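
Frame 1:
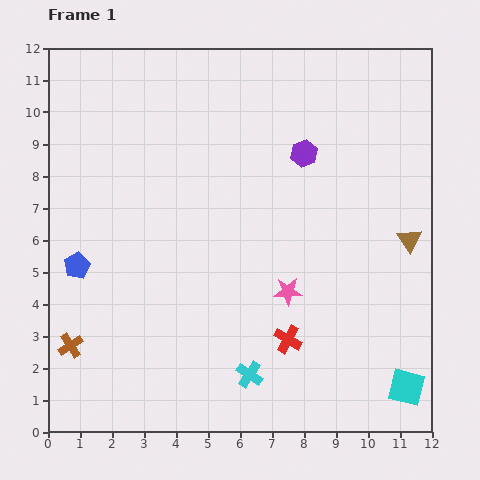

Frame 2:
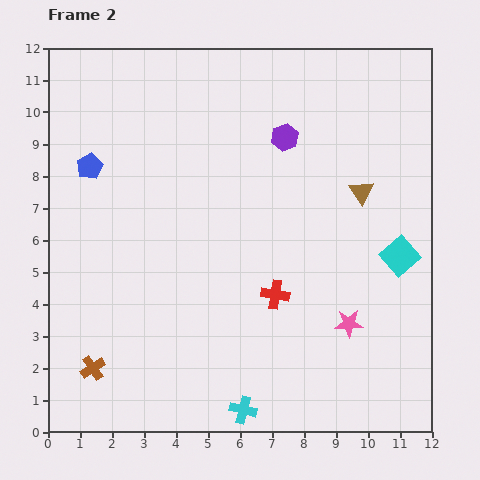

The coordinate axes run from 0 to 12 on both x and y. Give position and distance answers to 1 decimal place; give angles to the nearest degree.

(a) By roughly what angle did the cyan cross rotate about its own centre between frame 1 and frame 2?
20° counter-clockwise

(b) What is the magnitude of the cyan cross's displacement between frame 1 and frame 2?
1.1

The cyan cross moved from (6.3, 1.8) to (6.1, 0.7), a distance of √(0.2² + 1.1²) ≈ 1.1.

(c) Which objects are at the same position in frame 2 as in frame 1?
none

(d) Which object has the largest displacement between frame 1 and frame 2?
the cyan square

(moved 4.1; next 3.1)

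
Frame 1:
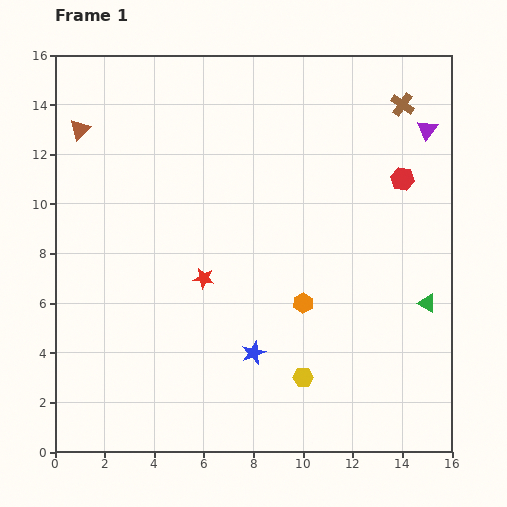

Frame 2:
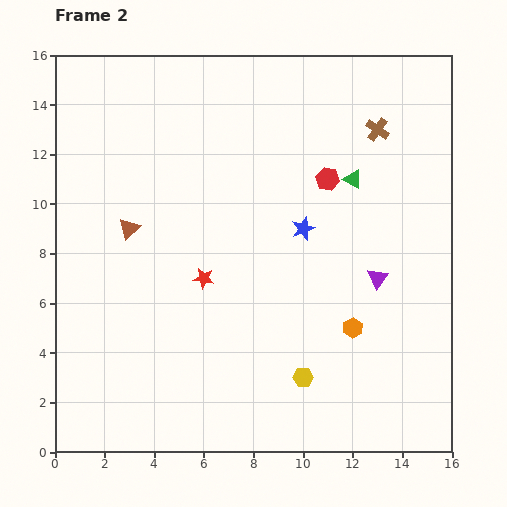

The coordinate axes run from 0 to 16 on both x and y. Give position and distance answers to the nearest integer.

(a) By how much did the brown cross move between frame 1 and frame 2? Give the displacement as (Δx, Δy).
(-1, -1)

The brown cross was at (14, 14) in frame 1 and (13, 13) in frame 2.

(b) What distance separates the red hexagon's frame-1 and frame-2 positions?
3

The red hexagon moved from (14, 11) to (11, 11), a distance of √(3² + 0²) ≈ 3.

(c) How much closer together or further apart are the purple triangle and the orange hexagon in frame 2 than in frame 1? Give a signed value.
-7

Distance in frame 1: 9. Distance in frame 2: 2.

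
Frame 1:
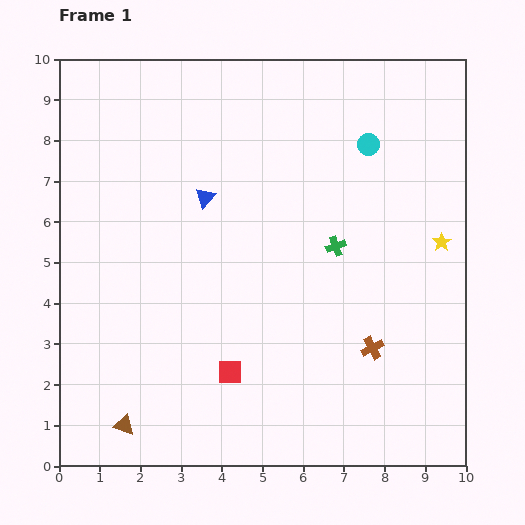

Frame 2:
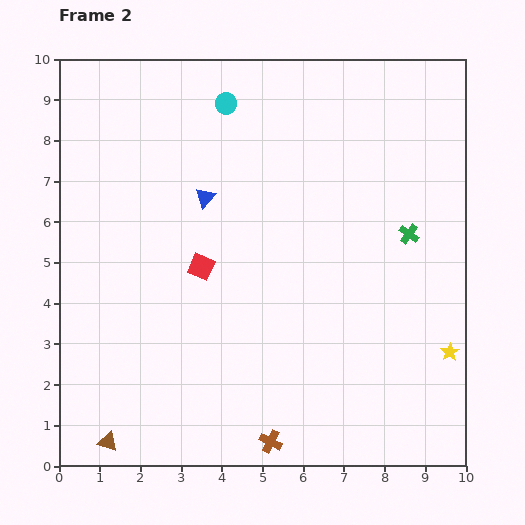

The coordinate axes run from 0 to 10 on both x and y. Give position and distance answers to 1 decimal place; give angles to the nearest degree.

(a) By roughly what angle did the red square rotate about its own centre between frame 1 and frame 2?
23° clockwise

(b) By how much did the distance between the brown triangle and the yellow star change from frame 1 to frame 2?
-0.3

Distance in frame 1: 9.0. Distance in frame 2: 8.7.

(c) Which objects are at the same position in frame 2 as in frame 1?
the blue triangle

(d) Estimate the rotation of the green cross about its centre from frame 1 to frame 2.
32° counter-clockwise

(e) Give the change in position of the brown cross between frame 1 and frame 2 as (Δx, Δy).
(-2.5, -2.3)

The brown cross was at (7.7, 2.9) in frame 1 and (5.2, 0.6) in frame 2.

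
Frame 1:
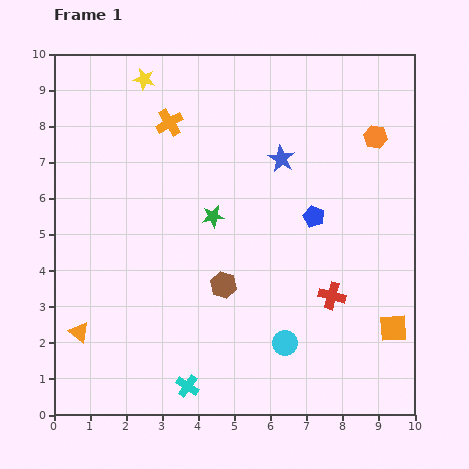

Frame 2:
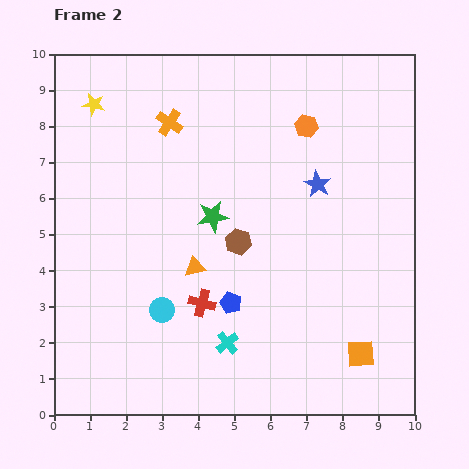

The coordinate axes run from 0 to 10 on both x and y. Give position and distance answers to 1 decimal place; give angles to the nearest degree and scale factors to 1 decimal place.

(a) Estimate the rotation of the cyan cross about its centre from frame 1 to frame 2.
16° clockwise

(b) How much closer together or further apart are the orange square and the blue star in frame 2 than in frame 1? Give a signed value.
-0.7

Distance in frame 1: 5.6. Distance in frame 2: 4.9.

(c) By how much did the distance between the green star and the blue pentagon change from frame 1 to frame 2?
-0.3

Distance in frame 1: 2.8. Distance in frame 2: 2.5.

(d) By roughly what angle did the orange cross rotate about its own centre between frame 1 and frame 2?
26° counter-clockwise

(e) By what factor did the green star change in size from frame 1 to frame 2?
1.4×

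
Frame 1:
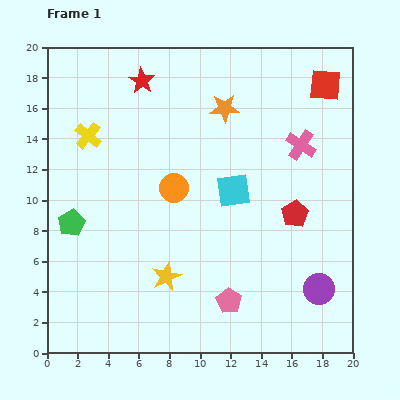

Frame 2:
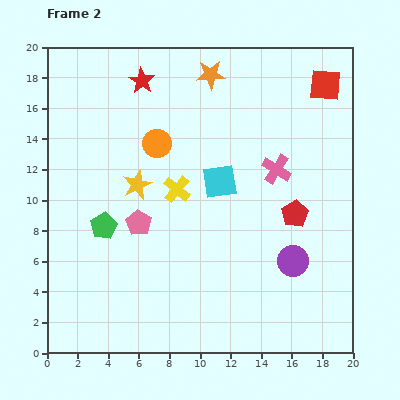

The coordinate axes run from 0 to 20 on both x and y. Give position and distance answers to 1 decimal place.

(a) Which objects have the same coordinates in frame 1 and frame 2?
the red square, the red star, the red pentagon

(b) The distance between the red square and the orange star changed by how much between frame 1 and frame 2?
+0.7

Distance in frame 1: 6.8. Distance in frame 2: 7.5.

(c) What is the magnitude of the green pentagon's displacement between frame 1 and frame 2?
2.1

The green pentagon moved from (1.6, 8.5) to (3.7, 8.3), a distance of √(2.1² + 0.2²) ≈ 2.1.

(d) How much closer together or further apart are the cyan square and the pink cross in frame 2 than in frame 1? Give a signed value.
-1.5

Distance in frame 1: 5.3. Distance in frame 2: 3.8.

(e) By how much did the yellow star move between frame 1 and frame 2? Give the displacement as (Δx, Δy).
(-1.9, 6.0)

The yellow star was at (7.8, 5.0) in frame 1 and (5.9, 11.0) in frame 2.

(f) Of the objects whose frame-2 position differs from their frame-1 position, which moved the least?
the cyan square

(moved 1.1)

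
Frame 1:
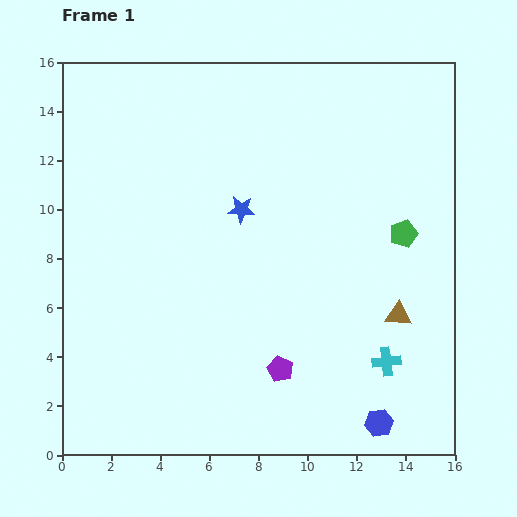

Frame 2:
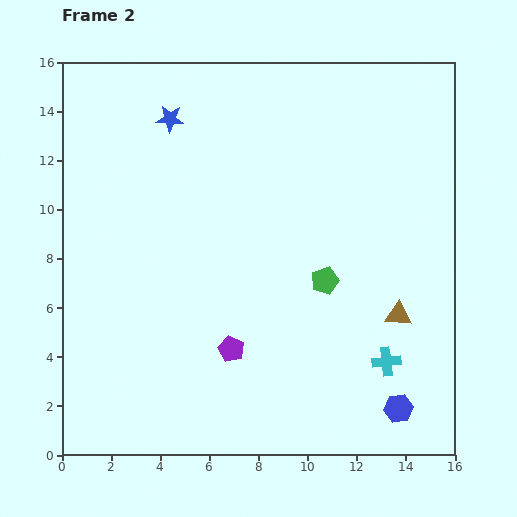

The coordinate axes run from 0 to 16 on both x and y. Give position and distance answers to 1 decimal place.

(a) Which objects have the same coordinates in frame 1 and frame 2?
the cyan cross, the brown triangle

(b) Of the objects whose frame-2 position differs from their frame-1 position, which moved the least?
the blue hexagon

(moved 1.0)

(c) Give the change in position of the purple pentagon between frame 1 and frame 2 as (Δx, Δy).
(-2.0, 0.8)

The purple pentagon was at (8.9, 3.5) in frame 1 and (6.9, 4.3) in frame 2.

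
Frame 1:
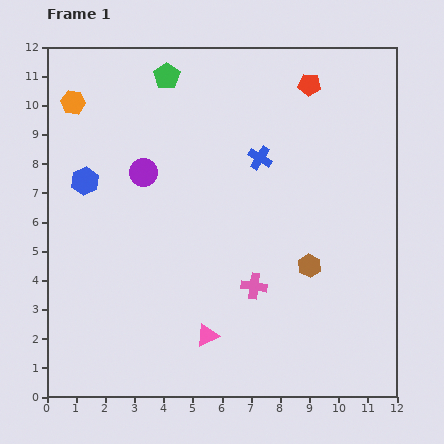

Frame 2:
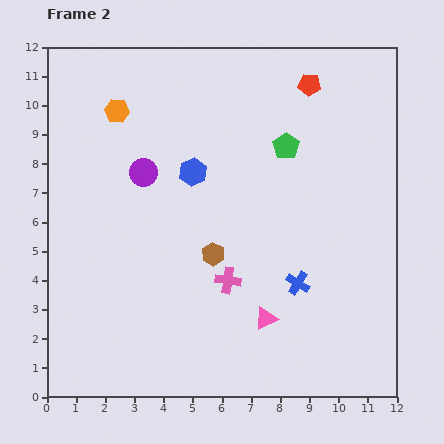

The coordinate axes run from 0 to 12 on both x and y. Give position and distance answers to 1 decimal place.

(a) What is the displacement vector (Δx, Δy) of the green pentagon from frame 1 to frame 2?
(4.1, -2.4)

The green pentagon was at (4.1, 11.0) in frame 1 and (8.2, 8.6) in frame 2.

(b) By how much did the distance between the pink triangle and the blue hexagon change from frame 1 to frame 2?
-1.2

Distance in frame 1: 6.8. Distance in frame 2: 5.6.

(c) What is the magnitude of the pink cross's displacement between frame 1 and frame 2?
0.9

The pink cross moved from (7.1, 3.8) to (6.2, 4.0), a distance of √(0.9² + 0.2²) ≈ 0.9.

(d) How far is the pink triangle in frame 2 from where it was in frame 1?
2.1

The pink triangle moved from (5.5, 2.1) to (7.5, 2.7), a distance of √(2.0² + 0.6²) ≈ 2.1.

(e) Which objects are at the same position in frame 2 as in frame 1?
the red pentagon, the purple circle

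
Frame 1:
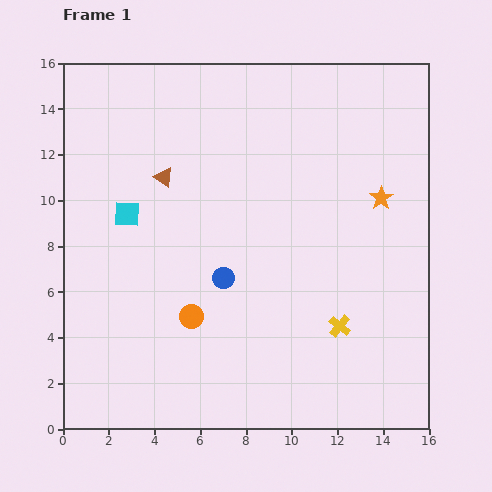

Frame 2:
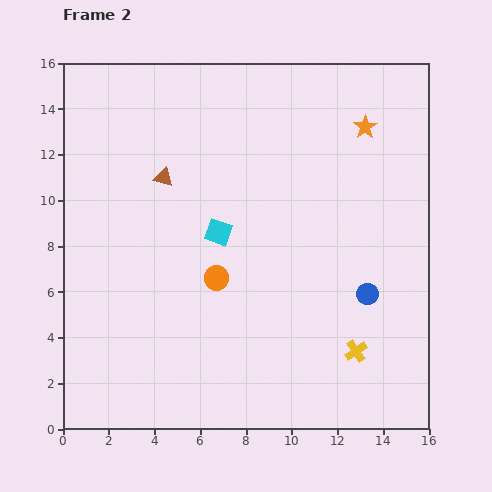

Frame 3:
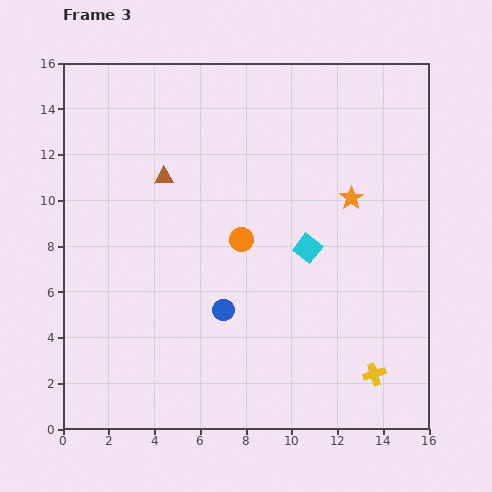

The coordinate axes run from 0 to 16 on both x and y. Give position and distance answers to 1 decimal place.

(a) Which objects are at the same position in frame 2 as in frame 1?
the brown triangle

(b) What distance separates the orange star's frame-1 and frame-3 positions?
1.3

The orange star moved from (13.9, 10.1) to (12.6, 10.1), a distance of √(1.3² + 0.0²) ≈ 1.3.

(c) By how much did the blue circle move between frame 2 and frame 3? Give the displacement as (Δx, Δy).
(-6.3, -0.7)

The blue circle was at (13.3, 5.9) in frame 2 and (7.0, 5.2) in frame 3.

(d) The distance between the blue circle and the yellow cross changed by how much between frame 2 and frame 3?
+4.7

Distance in frame 2: 2.5. Distance in frame 3: 7.2.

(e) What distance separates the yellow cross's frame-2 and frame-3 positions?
1.3

The yellow cross moved from (12.8, 3.4) to (13.6, 2.4), a distance of √(0.8² + 1.0²) ≈ 1.3.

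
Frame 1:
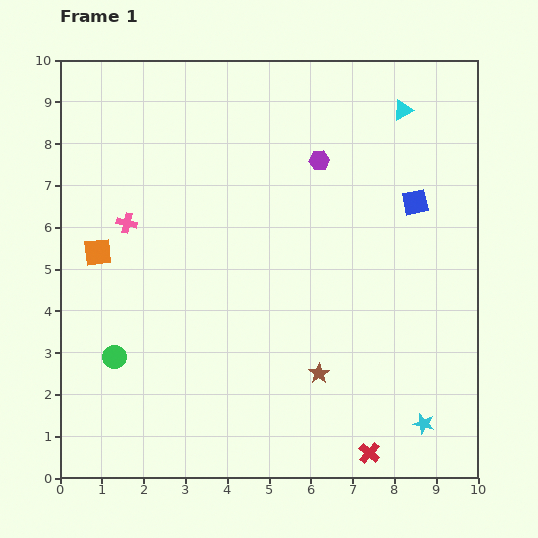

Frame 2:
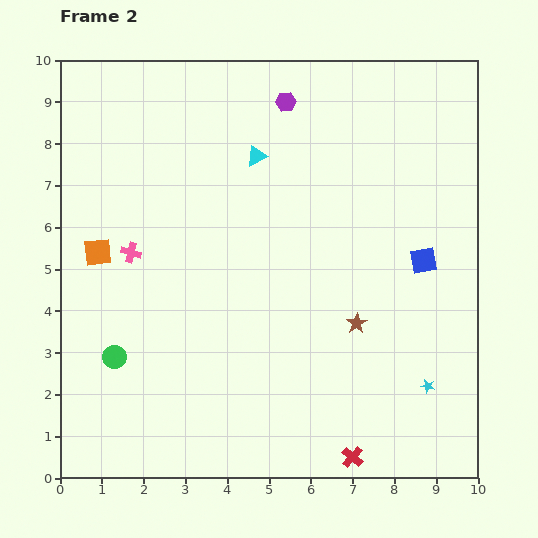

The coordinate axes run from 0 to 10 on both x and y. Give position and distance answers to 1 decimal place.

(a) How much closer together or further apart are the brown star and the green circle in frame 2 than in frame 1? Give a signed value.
+1.0

Distance in frame 1: 4.9. Distance in frame 2: 5.9.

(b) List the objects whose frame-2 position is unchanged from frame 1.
the orange square, the green circle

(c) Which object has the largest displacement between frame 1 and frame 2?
the cyan triangle

(moved 3.7; next 1.6)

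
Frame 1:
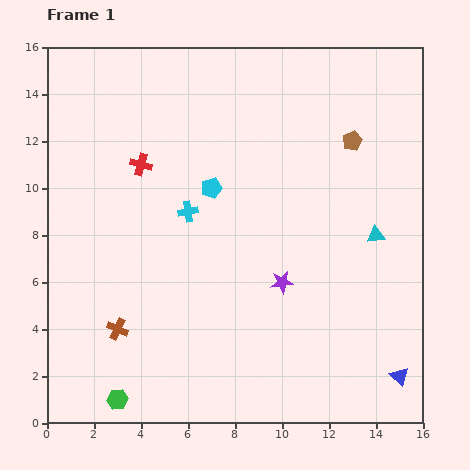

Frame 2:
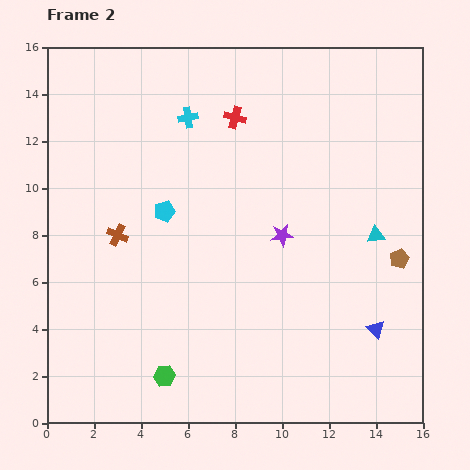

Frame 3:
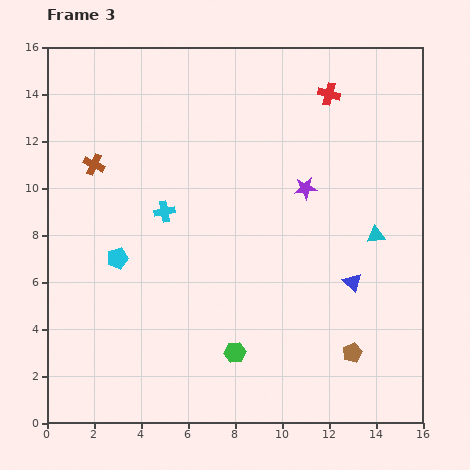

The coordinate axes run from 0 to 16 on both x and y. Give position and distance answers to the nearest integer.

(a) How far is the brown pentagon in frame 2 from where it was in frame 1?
5

The brown pentagon moved from (13, 12) to (15, 7), a distance of √(2² + 5²) ≈ 5.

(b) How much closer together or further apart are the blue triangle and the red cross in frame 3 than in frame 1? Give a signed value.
-6

Distance in frame 1: 14. Distance in frame 3: 8.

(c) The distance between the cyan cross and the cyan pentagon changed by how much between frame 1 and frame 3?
+2

Distance in frame 1: 1. Distance in frame 3: 3.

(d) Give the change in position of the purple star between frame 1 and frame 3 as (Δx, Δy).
(1, 4)

The purple star was at (10, 6) in frame 1 and (11, 10) in frame 3.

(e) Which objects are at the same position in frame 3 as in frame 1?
the cyan triangle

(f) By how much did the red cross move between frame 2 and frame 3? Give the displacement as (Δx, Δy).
(4, 1)

The red cross was at (8, 13) in frame 2 and (12, 14) in frame 3.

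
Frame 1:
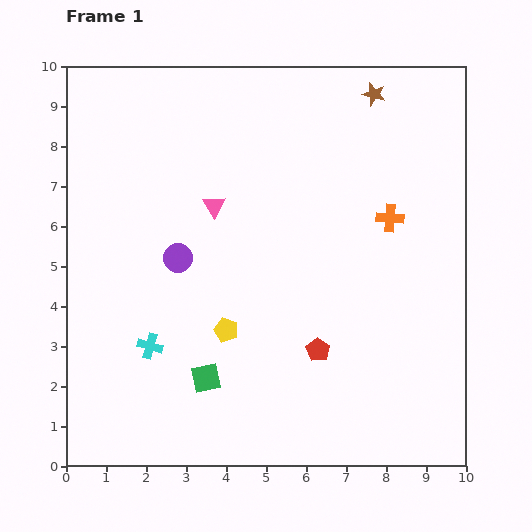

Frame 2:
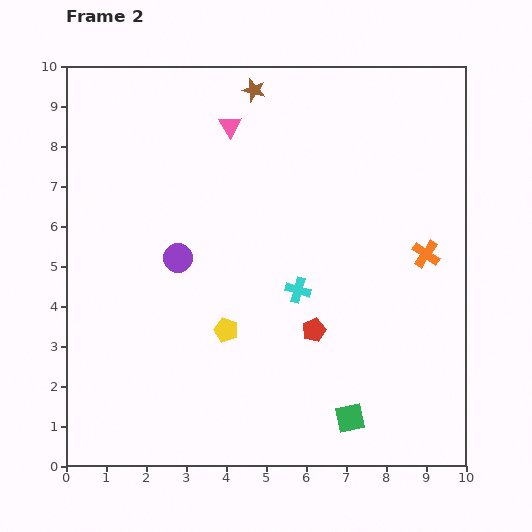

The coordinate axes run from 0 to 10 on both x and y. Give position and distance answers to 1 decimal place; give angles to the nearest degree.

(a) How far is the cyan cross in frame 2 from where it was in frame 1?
4.0

The cyan cross moved from (2.1, 3.0) to (5.8, 4.4), a distance of √(3.7² + 1.4²) ≈ 4.0.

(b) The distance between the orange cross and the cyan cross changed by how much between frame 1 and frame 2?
-3.5

Distance in frame 1: 6.8. Distance in frame 2: 3.3.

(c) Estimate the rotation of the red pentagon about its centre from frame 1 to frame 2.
17° clockwise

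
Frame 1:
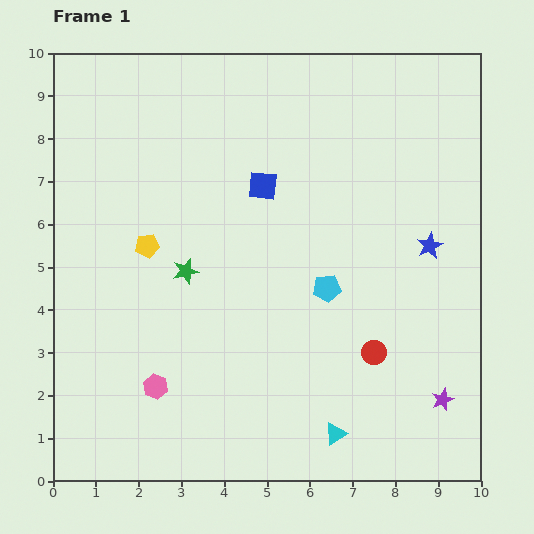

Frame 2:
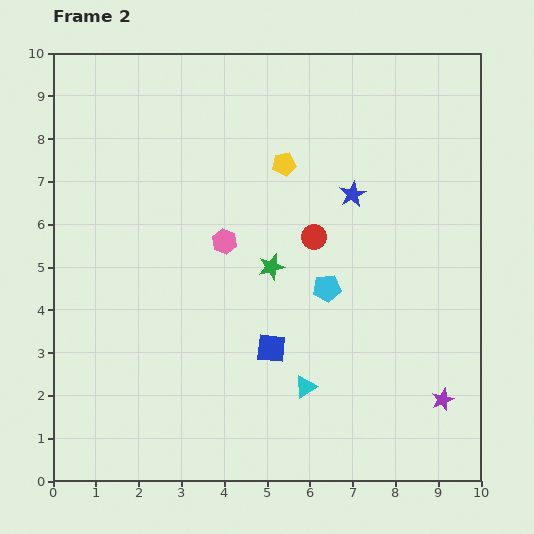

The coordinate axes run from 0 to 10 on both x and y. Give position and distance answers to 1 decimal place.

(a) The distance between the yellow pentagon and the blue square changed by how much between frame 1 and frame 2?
+1.3

Distance in frame 1: 3.0. Distance in frame 2: 4.3.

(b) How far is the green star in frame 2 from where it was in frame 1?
2.0

The green star moved from (3.1, 4.9) to (5.1, 5.0), a distance of √(2.0² + 0.1²) ≈ 2.0.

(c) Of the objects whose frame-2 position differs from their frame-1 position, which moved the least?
the cyan triangle

(moved 1.3)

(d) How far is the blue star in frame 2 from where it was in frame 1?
2.2

The blue star moved from (8.8, 5.5) to (7.0, 6.7), a distance of √(1.8² + 1.2²) ≈ 2.2.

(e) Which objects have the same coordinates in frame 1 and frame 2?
the purple star, the cyan pentagon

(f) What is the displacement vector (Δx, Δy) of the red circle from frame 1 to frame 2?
(-1.4, 2.7)

The red circle was at (7.5, 3.0) in frame 1 and (6.1, 5.7) in frame 2.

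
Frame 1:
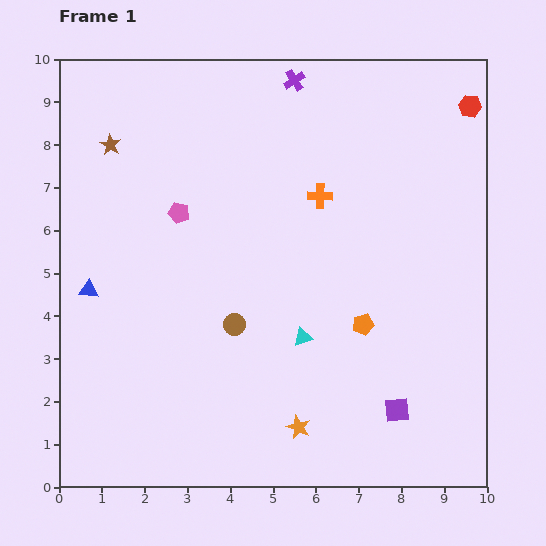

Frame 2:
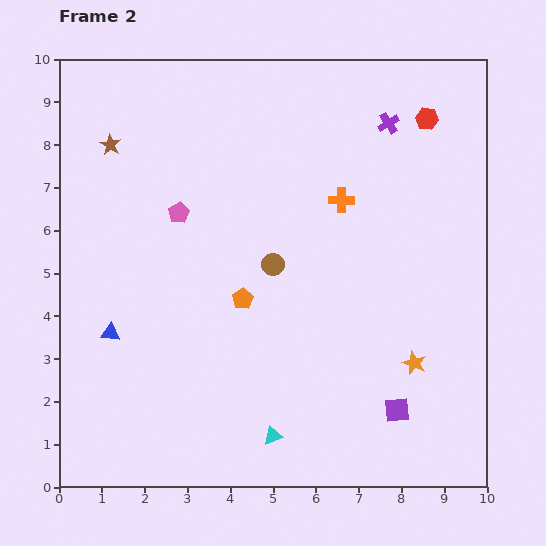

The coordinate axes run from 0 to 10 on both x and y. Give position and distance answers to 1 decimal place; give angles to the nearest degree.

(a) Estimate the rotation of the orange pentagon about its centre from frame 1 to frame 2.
17° counter-clockwise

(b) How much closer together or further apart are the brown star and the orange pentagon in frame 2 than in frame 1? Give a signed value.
-2.4

Distance in frame 1: 7.2. Distance in frame 2: 4.8.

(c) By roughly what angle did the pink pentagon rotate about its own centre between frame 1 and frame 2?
28° clockwise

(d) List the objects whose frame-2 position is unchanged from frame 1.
the pink pentagon, the brown star, the purple square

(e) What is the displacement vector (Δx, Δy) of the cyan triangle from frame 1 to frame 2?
(-0.7, -2.3)

The cyan triangle was at (5.7, 3.5) in frame 1 and (5.0, 1.2) in frame 2.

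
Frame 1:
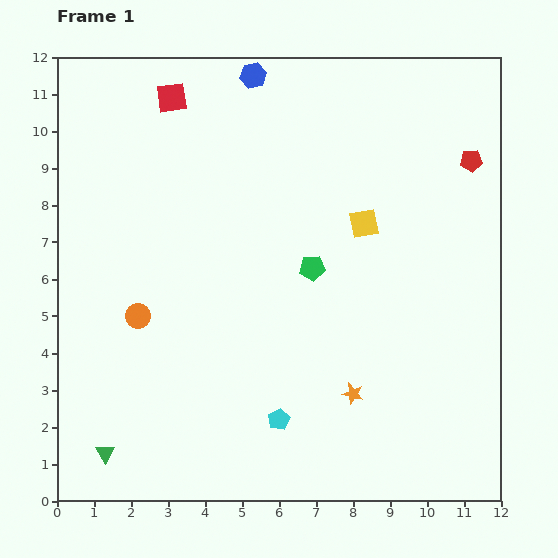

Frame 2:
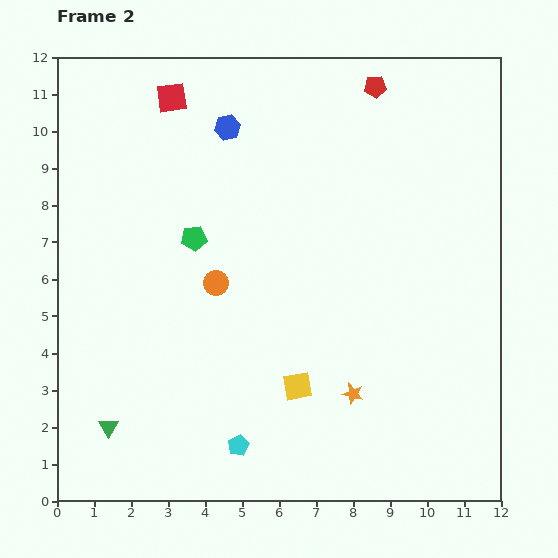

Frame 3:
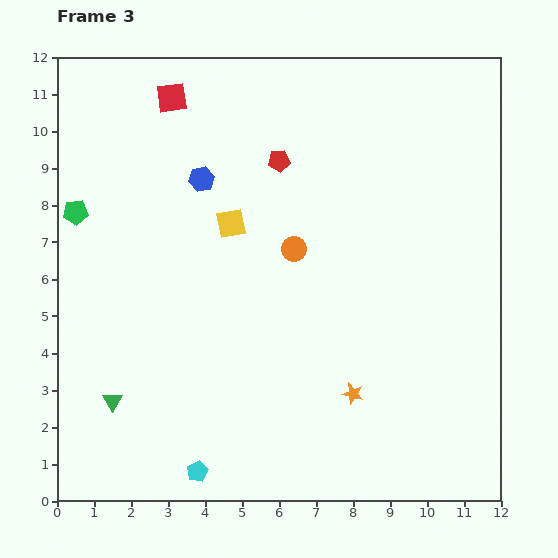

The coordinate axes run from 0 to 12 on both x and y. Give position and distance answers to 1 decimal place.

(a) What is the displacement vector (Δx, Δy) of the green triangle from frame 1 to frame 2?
(0.1, 0.7)

The green triangle was at (1.3, 1.3) in frame 1 and (1.4, 2.0) in frame 2.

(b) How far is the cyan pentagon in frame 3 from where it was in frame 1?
2.6

The cyan pentagon moved from (6.0, 2.2) to (3.8, 0.8), a distance of √(2.2² + 1.4²) ≈ 2.6.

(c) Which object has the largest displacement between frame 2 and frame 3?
the yellow square

(moved 4.8; next 3.3)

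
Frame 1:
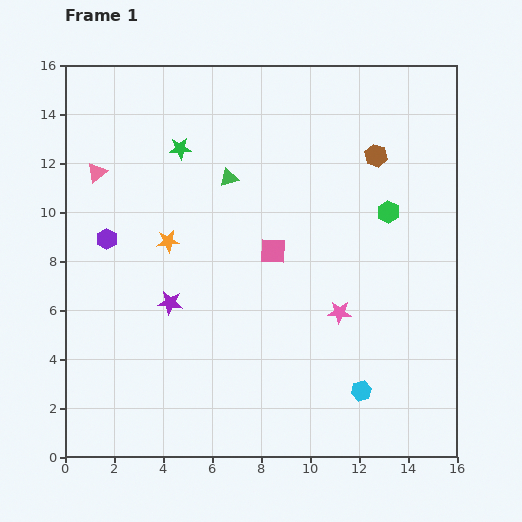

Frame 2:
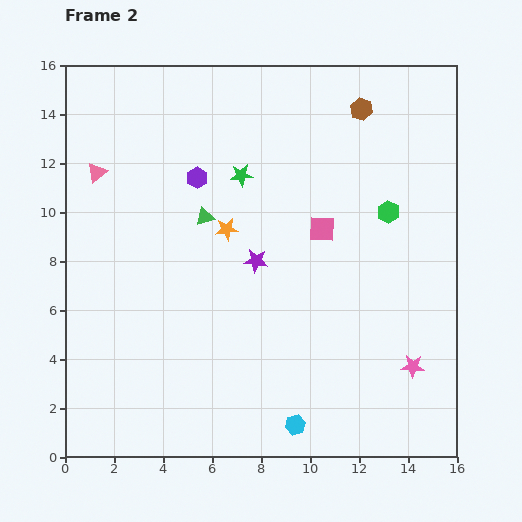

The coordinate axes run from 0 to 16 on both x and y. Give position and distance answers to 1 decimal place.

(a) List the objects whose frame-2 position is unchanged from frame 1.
the pink triangle, the green hexagon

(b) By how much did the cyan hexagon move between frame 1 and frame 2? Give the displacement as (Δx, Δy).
(-2.7, -1.4)

The cyan hexagon was at (12.1, 2.7) in frame 1 and (9.4, 1.3) in frame 2.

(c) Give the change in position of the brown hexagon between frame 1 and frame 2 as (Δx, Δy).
(-0.6, 1.9)

The brown hexagon was at (12.7, 12.3) in frame 1 and (12.1, 14.2) in frame 2.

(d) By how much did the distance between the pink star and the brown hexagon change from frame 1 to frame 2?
+4.1

Distance in frame 1: 6.6. Distance in frame 2: 10.7.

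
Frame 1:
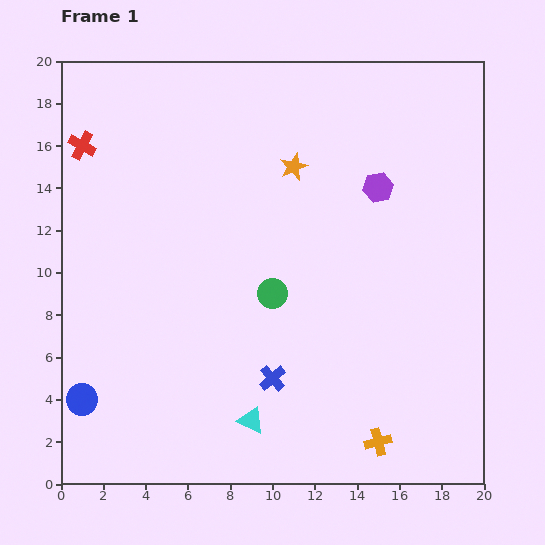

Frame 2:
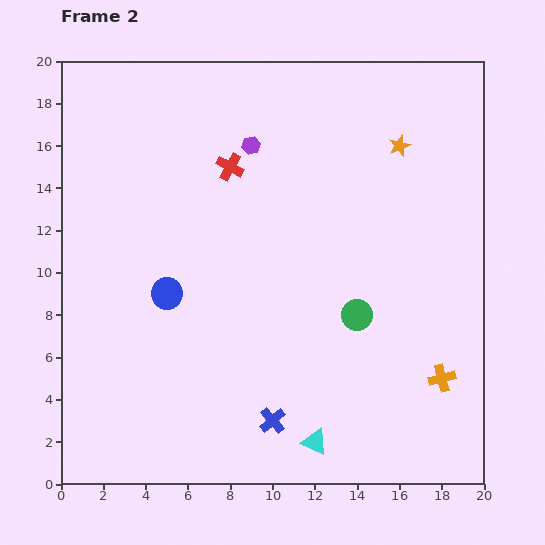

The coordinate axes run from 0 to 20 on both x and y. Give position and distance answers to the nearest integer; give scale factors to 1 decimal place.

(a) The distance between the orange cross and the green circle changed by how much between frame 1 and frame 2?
-4

Distance in frame 1: 9. Distance in frame 2: 5.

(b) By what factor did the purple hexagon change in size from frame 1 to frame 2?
0.6×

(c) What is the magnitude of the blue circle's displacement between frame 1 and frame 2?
6

The blue circle moved from (1, 4) to (5, 9), a distance of √(4² + 5²) ≈ 6.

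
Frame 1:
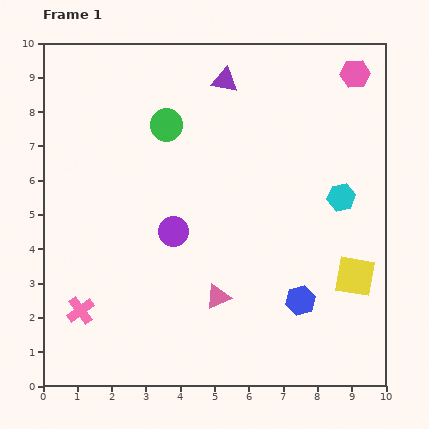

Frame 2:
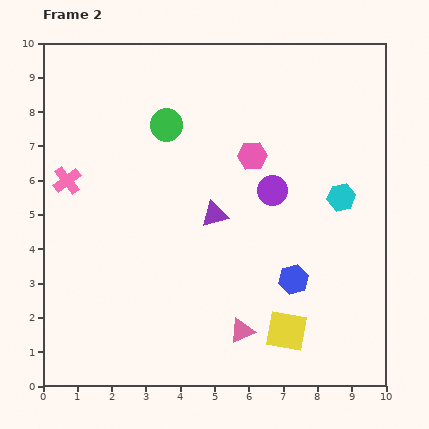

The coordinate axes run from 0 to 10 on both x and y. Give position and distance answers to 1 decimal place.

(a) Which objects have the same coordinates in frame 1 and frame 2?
the green circle, the cyan hexagon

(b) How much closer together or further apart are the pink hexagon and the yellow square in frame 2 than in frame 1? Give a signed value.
-0.7

Distance in frame 1: 5.9. Distance in frame 2: 5.2.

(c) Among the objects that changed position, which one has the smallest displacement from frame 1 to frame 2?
the blue hexagon

(moved 0.6)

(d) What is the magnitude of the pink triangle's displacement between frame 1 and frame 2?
1.2

The pink triangle moved from (5.1, 2.6) to (5.8, 1.6), a distance of √(0.7² + 1.0²) ≈ 1.2.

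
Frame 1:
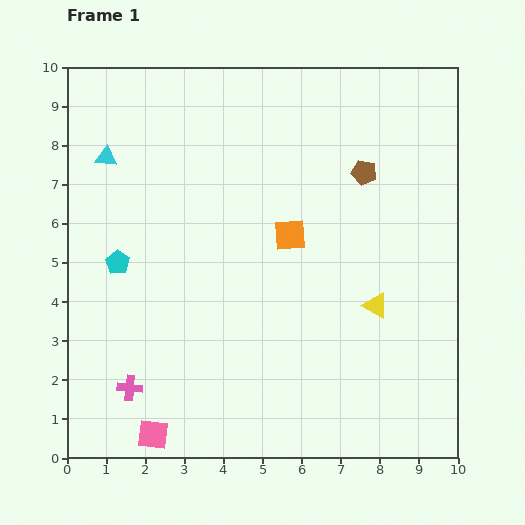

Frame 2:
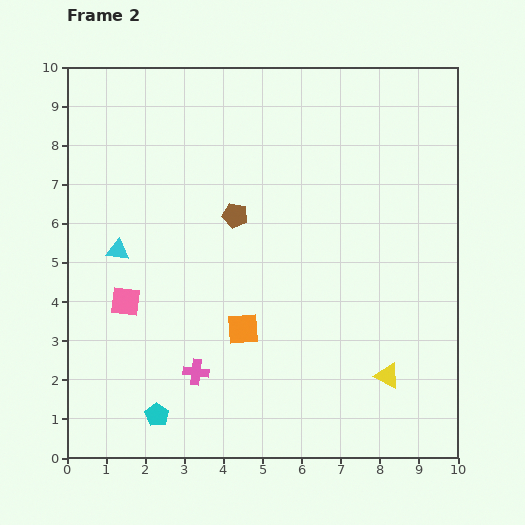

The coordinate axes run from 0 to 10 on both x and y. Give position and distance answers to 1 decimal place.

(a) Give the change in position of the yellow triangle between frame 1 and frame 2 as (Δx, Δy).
(0.3, -1.8)

The yellow triangle was at (7.9, 3.9) in frame 1 and (8.2, 2.1) in frame 2.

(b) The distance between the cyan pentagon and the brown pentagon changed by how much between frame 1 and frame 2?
-1.2

Distance in frame 1: 6.7. Distance in frame 2: 5.5.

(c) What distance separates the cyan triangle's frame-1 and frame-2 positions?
2.4

The cyan triangle moved from (1.0, 7.7) to (1.3, 5.3), a distance of √(0.3² + 2.4²) ≈ 2.4.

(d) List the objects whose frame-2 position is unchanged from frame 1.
none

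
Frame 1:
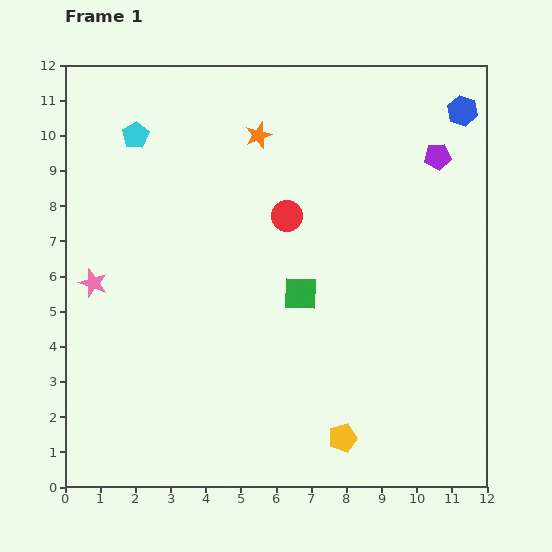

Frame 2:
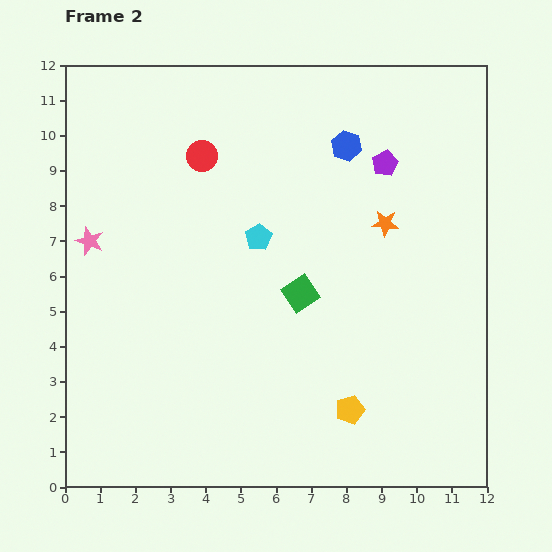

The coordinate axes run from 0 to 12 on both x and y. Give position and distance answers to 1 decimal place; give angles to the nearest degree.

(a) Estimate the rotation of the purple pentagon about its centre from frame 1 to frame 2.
22° counter-clockwise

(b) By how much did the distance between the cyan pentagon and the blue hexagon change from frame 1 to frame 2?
-5.7

Distance in frame 1: 9.3. Distance in frame 2: 3.6.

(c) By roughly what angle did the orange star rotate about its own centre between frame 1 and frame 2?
24° clockwise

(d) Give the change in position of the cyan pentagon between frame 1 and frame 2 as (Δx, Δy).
(3.5, -2.9)

The cyan pentagon was at (2.0, 10.0) in frame 1 and (5.5, 7.1) in frame 2.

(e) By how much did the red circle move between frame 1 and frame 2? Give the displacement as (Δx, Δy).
(-2.4, 1.7)

The red circle was at (6.3, 7.7) in frame 1 and (3.9, 9.4) in frame 2.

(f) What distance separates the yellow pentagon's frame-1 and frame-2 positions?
0.8

The yellow pentagon moved from (7.9, 1.4) to (8.1, 2.2), a distance of √(0.2² + 0.8²) ≈ 0.8.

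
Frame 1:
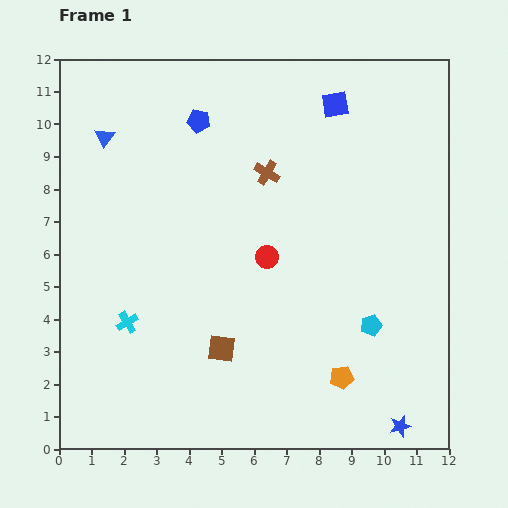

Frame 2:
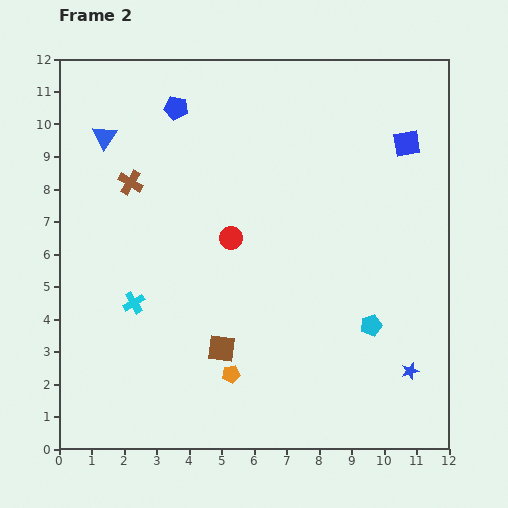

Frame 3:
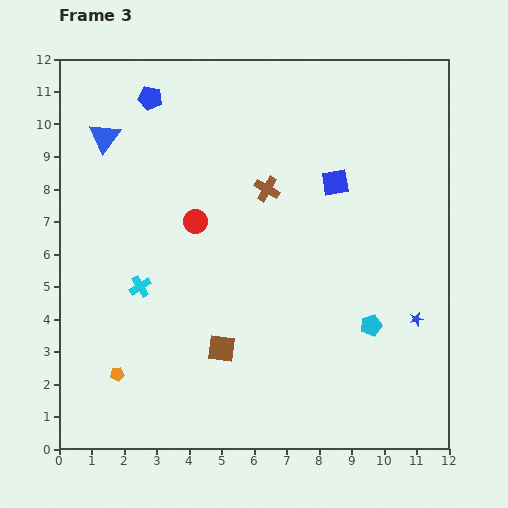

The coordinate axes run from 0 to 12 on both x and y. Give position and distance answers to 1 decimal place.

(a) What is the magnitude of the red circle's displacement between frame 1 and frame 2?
1.3

The red circle moved from (6.4, 5.9) to (5.3, 6.5), a distance of √(1.1² + 0.6²) ≈ 1.3.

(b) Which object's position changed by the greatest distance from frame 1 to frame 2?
the brown cross

(moved 4.2; next 3.4)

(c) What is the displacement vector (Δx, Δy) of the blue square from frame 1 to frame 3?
(0.0, -2.4)

The blue square was at (8.5, 10.6) in frame 1 and (8.5, 8.2) in frame 3.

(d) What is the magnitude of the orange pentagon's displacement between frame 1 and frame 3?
6.9

The orange pentagon moved from (8.7, 2.2) to (1.8, 2.3), a distance of √(6.9² + 0.1²) ≈ 6.9.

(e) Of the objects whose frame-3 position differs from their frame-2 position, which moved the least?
the cyan cross

(moved 0.5)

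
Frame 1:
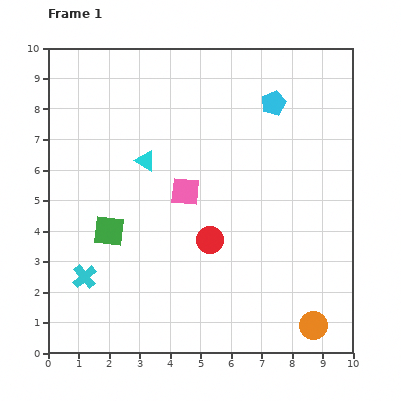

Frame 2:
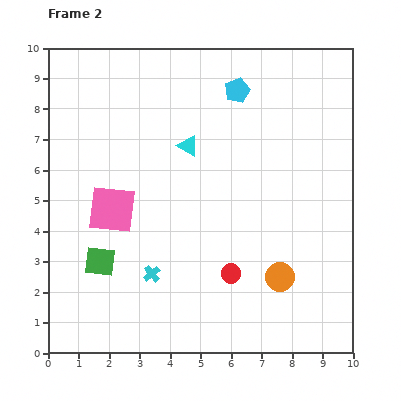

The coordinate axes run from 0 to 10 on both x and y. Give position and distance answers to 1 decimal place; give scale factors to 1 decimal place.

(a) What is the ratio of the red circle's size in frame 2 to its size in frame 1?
0.7×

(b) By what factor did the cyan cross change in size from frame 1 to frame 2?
0.7×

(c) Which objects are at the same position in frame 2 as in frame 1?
none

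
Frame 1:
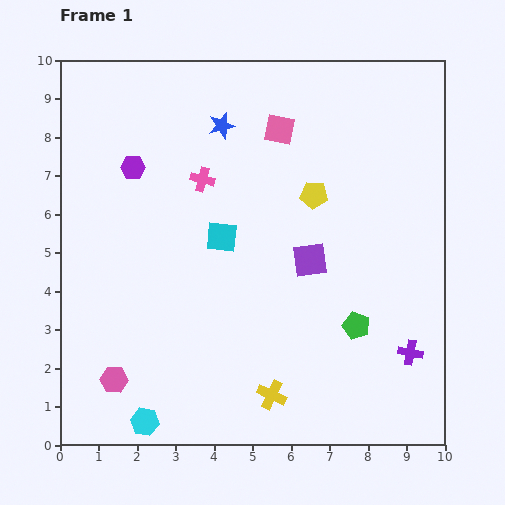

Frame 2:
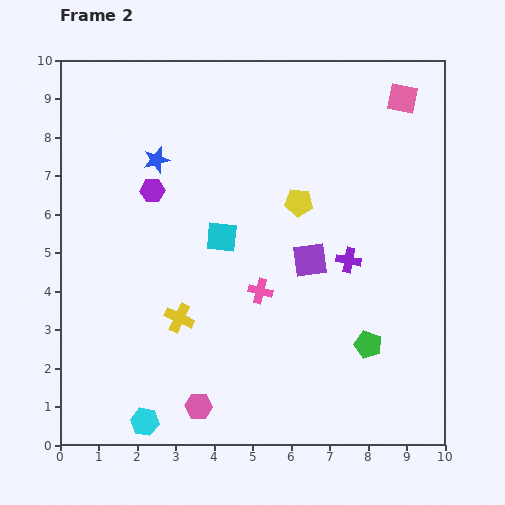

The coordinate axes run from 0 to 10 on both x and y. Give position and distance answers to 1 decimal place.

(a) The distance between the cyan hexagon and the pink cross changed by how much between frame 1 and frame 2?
-2.0

Distance in frame 1: 6.5. Distance in frame 2: 4.5.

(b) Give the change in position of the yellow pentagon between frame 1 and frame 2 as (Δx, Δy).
(-0.4, -0.2)

The yellow pentagon was at (6.6, 6.5) in frame 1 and (6.2, 6.3) in frame 2.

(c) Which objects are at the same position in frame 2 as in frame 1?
the cyan square, the cyan hexagon, the purple square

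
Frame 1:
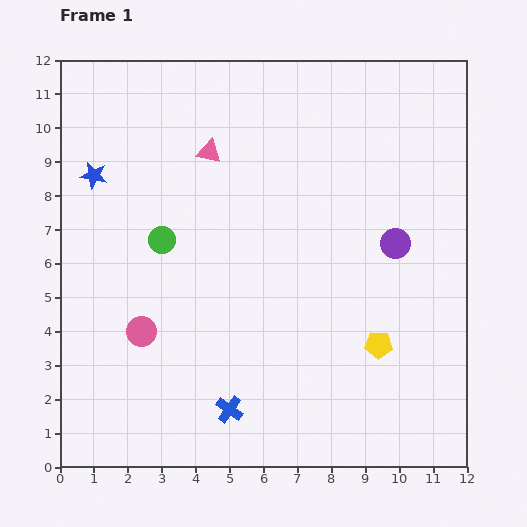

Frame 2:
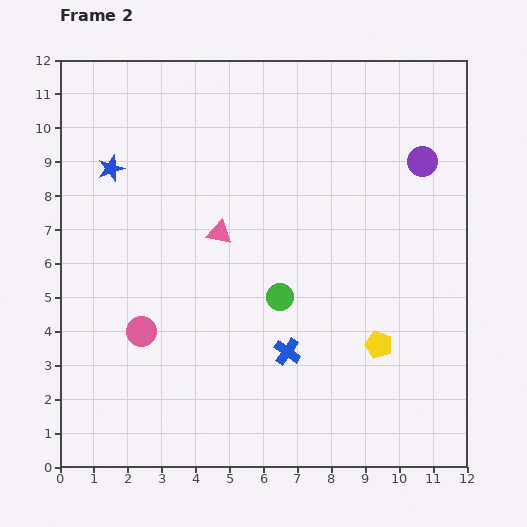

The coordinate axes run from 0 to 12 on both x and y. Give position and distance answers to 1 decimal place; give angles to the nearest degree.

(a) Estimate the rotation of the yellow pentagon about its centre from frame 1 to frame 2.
18° clockwise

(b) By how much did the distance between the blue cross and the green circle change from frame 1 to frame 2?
-3.8

Distance in frame 1: 5.4. Distance in frame 2: 1.6.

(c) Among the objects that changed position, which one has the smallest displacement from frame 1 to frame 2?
the blue star

(moved 0.5)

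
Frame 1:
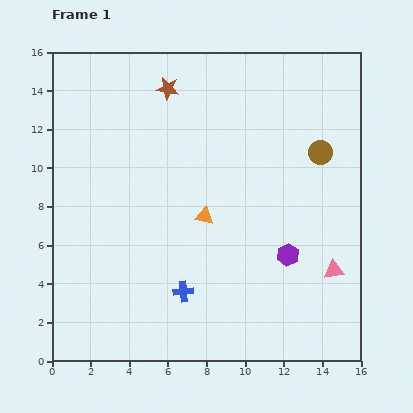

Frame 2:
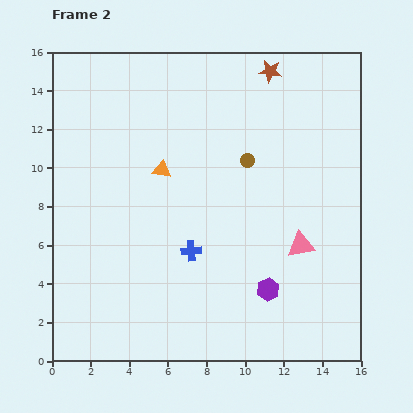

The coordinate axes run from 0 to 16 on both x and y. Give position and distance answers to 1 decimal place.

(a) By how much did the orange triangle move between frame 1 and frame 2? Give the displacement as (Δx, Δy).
(-2.2, 2.4)

The orange triangle was at (7.9, 7.5) in frame 1 and (5.7, 9.9) in frame 2.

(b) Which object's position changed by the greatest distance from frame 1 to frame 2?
the brown star

(moved 5.4; next 3.8)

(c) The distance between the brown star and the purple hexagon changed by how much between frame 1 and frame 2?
+0.7

Distance in frame 1: 10.6. Distance in frame 2: 11.3.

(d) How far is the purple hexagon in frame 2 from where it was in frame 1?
2.1

The purple hexagon moved from (12.2, 5.5) to (11.2, 3.7), a distance of √(1.0² + 1.8²) ≈ 2.1.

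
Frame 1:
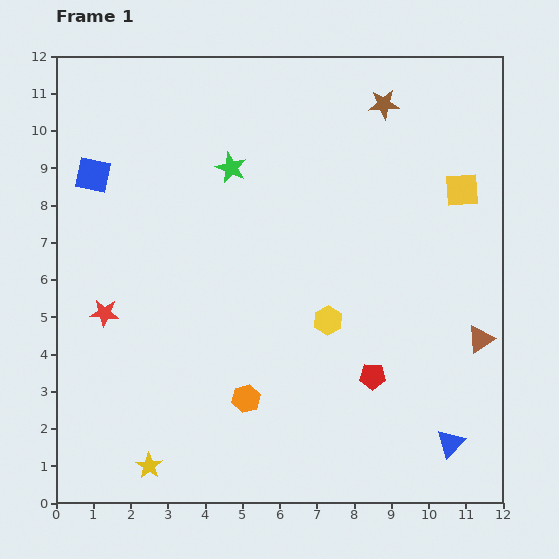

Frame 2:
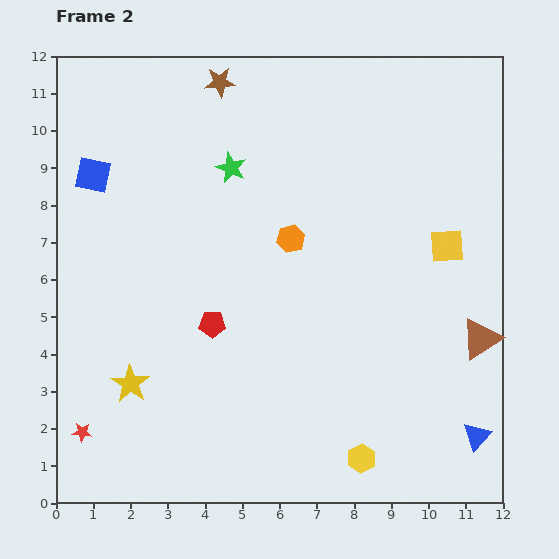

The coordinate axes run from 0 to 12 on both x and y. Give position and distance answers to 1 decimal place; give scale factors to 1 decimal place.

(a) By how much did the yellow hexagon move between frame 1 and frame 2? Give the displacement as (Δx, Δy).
(0.9, -3.7)

The yellow hexagon was at (7.3, 4.9) in frame 1 and (8.2, 1.2) in frame 2.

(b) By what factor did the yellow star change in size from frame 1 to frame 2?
1.5×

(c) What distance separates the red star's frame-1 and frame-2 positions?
3.3

The red star moved from (1.3, 5.1) to (0.7, 1.9), a distance of √(0.6² + 3.2²) ≈ 3.3.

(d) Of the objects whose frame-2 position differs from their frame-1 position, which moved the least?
the blue triangle

(moved 0.7)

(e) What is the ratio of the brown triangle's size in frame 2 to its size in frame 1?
1.5×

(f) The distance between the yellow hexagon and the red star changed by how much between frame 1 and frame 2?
+1.5

Distance in frame 1: 6.0. Distance in frame 2: 7.5.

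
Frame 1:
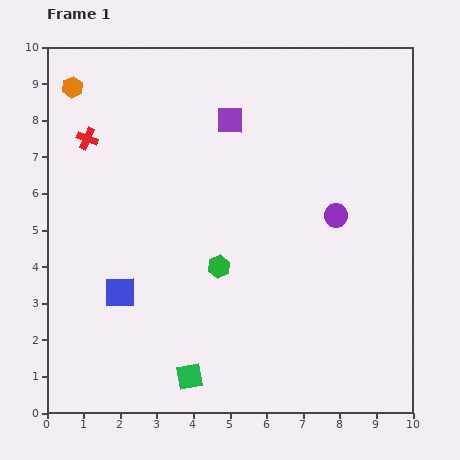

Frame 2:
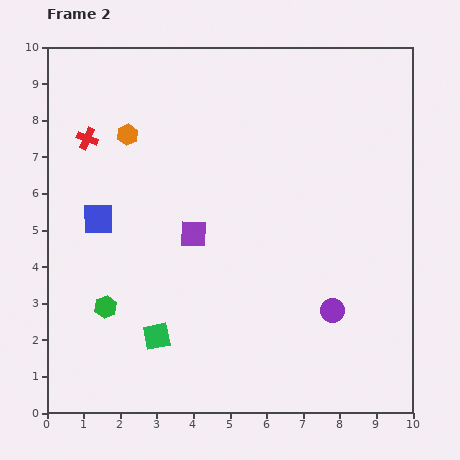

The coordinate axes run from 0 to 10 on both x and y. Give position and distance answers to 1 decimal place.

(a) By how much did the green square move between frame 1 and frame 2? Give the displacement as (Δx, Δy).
(-0.9, 1.1)

The green square was at (3.9, 1.0) in frame 1 and (3.0, 2.1) in frame 2.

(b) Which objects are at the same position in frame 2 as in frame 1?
the red cross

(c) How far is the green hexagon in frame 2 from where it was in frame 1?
3.3

The green hexagon moved from (4.7, 4.0) to (1.6, 2.9), a distance of √(3.1² + 1.1²) ≈ 3.3.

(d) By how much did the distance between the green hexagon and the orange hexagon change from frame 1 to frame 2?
-1.6

Distance in frame 1: 6.3. Distance in frame 2: 4.7.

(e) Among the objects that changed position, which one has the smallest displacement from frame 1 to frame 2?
the green square

(moved 1.4)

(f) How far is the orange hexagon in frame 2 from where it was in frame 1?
2.0

The orange hexagon moved from (0.7, 8.9) to (2.2, 7.6), a distance of √(1.5² + 1.3²) ≈ 2.0.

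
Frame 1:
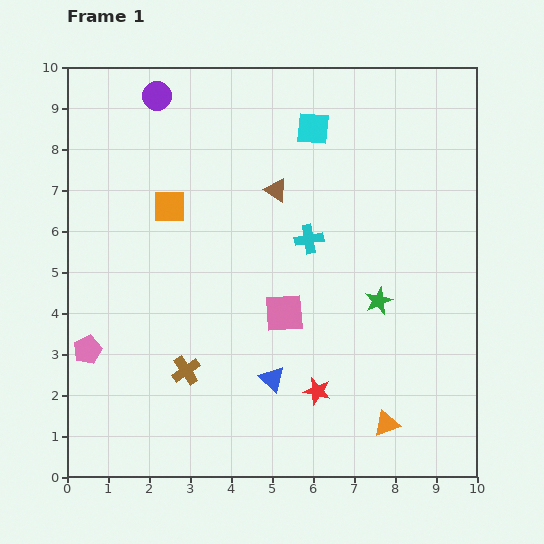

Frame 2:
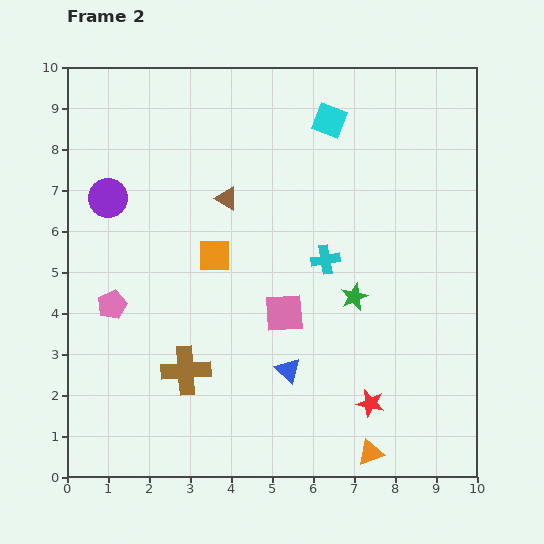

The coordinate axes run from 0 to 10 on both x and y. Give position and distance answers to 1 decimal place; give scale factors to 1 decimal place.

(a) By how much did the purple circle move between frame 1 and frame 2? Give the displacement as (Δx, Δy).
(-1.2, -2.5)

The purple circle was at (2.2, 9.3) in frame 1 and (1.0, 6.8) in frame 2.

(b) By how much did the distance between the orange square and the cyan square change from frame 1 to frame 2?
+0.3

Distance in frame 1: 4.0. Distance in frame 2: 4.3.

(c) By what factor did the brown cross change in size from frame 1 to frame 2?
1.7×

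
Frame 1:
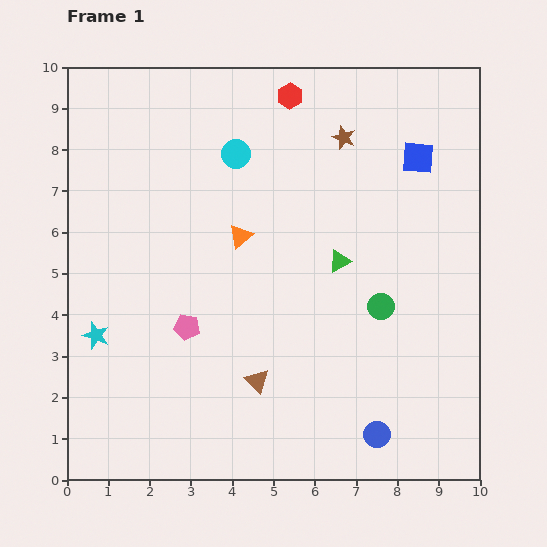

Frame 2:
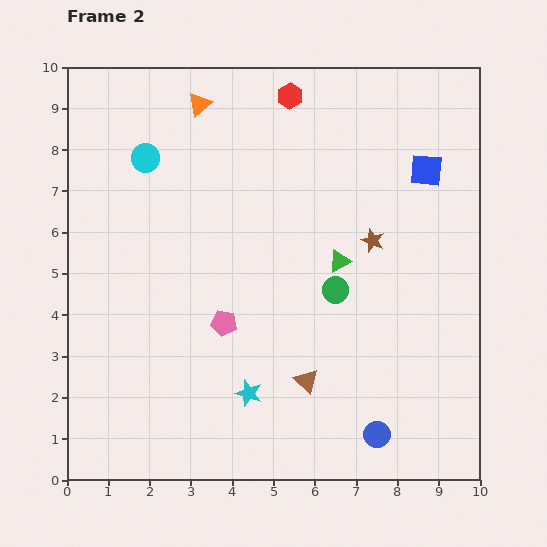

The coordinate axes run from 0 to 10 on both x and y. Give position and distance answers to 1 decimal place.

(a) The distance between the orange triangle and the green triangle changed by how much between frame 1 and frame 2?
+2.6

Distance in frame 1: 2.5. Distance in frame 2: 5.1.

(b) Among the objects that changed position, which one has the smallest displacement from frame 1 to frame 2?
the blue square

(moved 0.4)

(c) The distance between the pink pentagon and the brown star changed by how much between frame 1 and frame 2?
-1.9

Distance in frame 1: 6.0. Distance in frame 2: 4.1.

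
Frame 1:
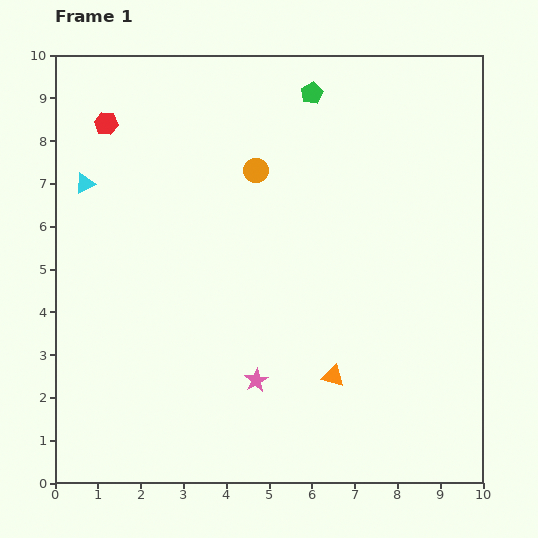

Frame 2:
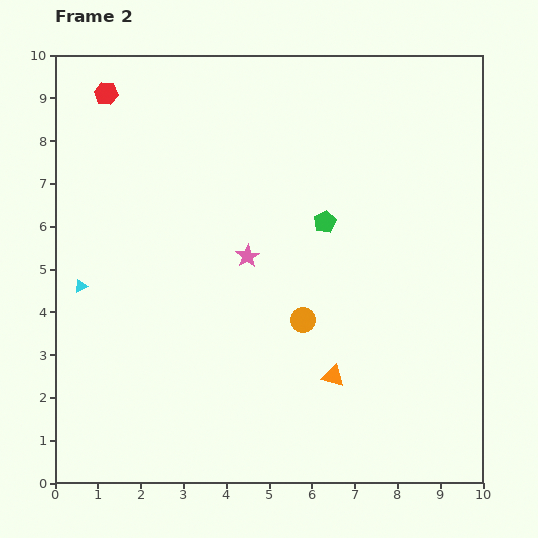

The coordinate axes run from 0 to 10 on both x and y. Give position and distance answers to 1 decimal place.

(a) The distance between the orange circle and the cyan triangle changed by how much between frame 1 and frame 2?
+1.3

Distance in frame 1: 4.0. Distance in frame 2: 5.3.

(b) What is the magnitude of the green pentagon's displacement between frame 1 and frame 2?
3.0

The green pentagon moved from (6.0, 9.1) to (6.3, 6.1), a distance of √(0.3² + 3.0²) ≈ 3.0.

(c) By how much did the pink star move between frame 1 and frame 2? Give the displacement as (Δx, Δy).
(-0.2, 2.9)

The pink star was at (4.7, 2.4) in frame 1 and (4.5, 5.3) in frame 2.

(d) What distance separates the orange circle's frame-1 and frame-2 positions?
3.7

The orange circle moved from (4.7, 7.3) to (5.8, 3.8), a distance of √(1.1² + 3.5²) ≈ 3.7.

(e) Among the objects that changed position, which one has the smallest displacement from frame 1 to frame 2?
the red hexagon

(moved 0.7)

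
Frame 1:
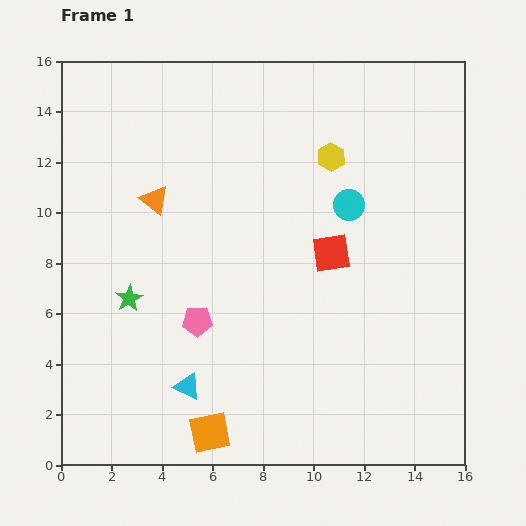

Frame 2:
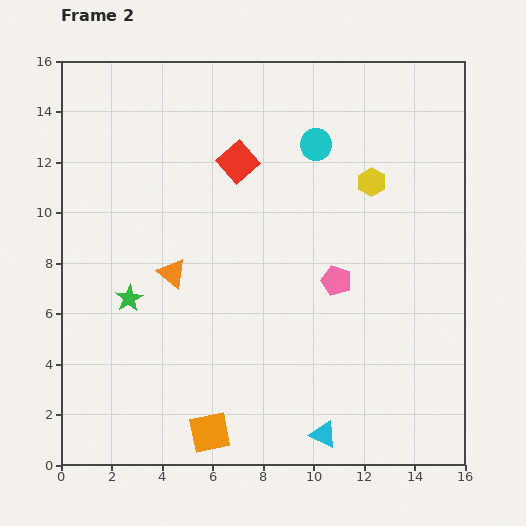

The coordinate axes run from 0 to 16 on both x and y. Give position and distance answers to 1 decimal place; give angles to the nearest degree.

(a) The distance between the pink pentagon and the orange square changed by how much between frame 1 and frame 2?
+3.4

Distance in frame 1: 4.4. Distance in frame 2: 7.8.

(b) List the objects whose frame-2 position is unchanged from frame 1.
the green star, the orange square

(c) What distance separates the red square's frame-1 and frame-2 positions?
5.2

The red square moved from (10.7, 8.4) to (7.0, 12.0), a distance of √(3.7² + 3.6²) ≈ 5.2.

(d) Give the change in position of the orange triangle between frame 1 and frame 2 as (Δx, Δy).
(0.7, -2.9)

The orange triangle was at (3.7, 10.5) in frame 1 and (4.4, 7.6) in frame 2.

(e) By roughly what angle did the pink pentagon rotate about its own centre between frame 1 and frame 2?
21° clockwise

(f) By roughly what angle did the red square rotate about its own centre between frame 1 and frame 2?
33° counter-clockwise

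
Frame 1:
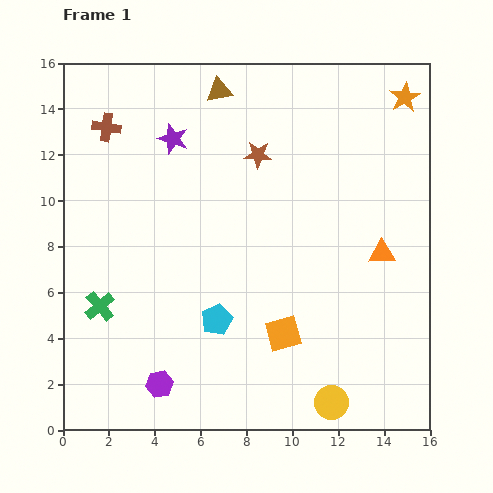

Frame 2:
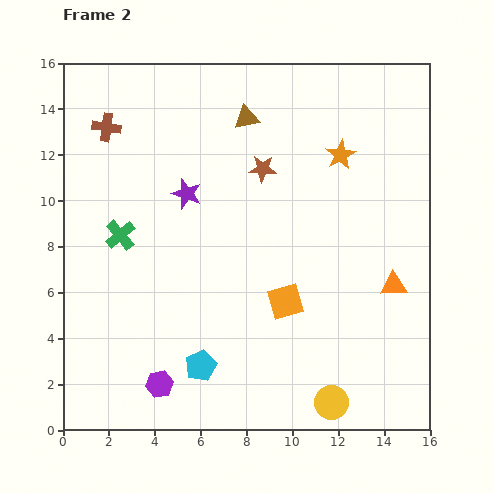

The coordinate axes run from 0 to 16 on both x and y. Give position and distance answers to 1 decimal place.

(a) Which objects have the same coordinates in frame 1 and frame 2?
the purple hexagon, the yellow circle, the brown cross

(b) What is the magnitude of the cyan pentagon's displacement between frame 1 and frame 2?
2.1

The cyan pentagon moved from (6.7, 4.8) to (6.0, 2.8), a distance of √(0.7² + 2.0²) ≈ 2.1.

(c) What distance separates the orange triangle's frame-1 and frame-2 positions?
1.5

The orange triangle moved from (13.9, 7.7) to (14.4, 6.3), a distance of √(0.5² + 1.4²) ≈ 1.5.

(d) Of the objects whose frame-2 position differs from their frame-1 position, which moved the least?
the brown star

(moved 0.6)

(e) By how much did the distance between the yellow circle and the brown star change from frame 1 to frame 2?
-0.7

Distance in frame 1: 11.3. Distance in frame 2: 10.6.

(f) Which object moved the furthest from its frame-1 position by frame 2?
the orange star

(moved 3.8; next 3.2)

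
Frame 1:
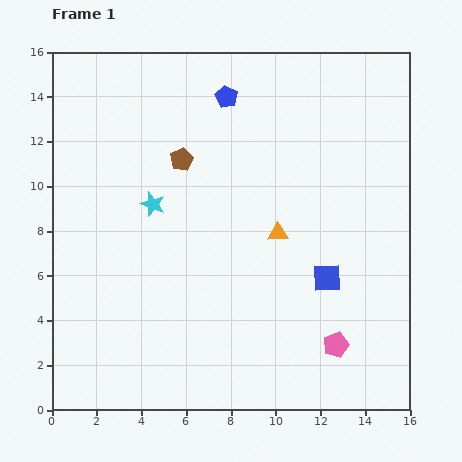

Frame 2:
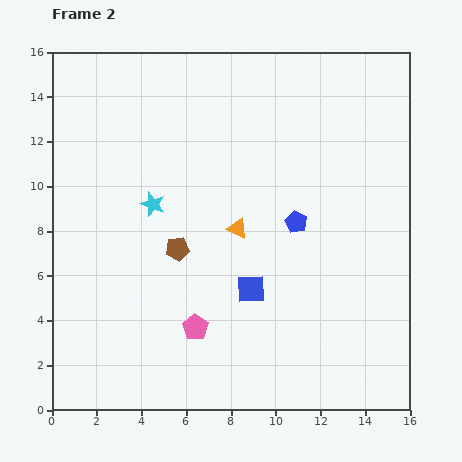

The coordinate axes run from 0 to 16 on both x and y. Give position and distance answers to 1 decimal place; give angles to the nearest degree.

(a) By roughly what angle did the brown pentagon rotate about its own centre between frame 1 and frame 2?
20° clockwise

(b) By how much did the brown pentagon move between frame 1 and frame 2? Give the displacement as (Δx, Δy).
(-0.2, -4.0)

The brown pentagon was at (5.8, 11.2) in frame 1 and (5.6, 7.2) in frame 2.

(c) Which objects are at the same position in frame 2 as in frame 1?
the cyan star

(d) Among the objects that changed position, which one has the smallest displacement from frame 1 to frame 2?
the orange triangle

(moved 1.8)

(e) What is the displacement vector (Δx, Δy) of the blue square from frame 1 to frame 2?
(-3.4, -0.5)

The blue square was at (12.3, 5.9) in frame 1 and (8.9, 5.4) in frame 2.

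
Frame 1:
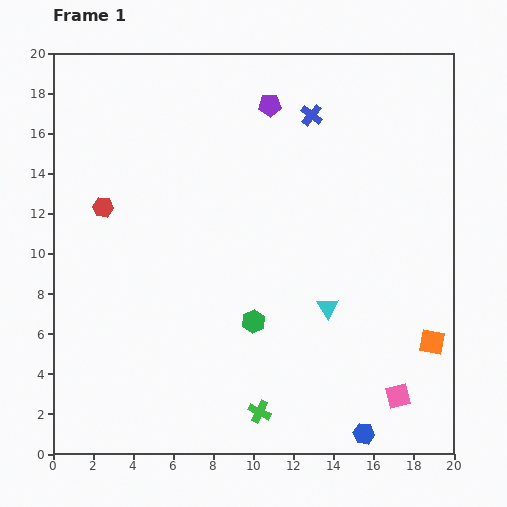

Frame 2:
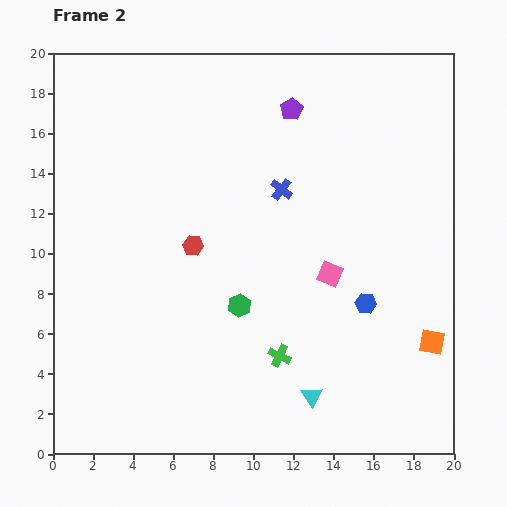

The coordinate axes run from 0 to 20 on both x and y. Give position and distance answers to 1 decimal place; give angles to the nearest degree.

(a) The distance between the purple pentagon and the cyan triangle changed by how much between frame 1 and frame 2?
+3.8

Distance in frame 1: 10.5. Distance in frame 2: 14.3.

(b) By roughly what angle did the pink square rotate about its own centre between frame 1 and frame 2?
36° clockwise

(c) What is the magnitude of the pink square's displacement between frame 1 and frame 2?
7.0

The pink square moved from (17.2, 2.9) to (13.8, 9.0), a distance of √(3.4² + 6.1²) ≈ 7.0.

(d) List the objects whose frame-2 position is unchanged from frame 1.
the orange square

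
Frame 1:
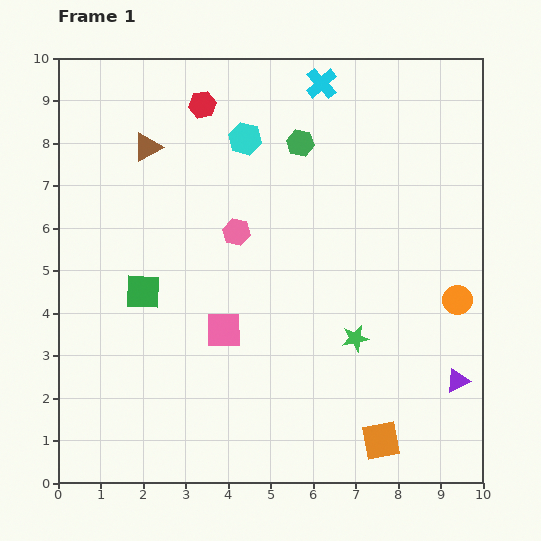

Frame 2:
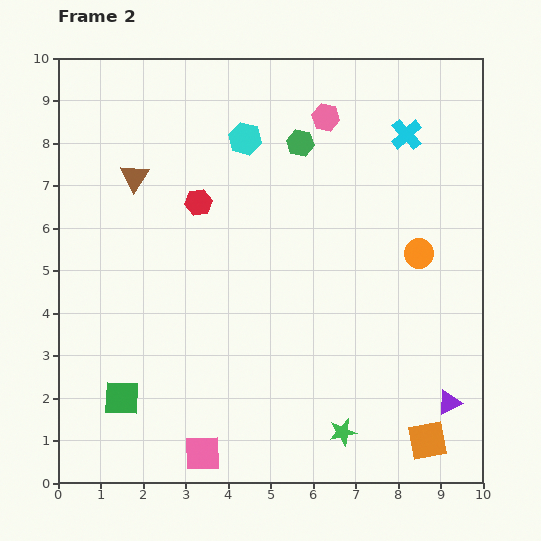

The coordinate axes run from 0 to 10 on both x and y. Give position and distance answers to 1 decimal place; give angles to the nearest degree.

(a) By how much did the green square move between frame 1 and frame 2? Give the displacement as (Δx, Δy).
(-0.5, -2.5)

The green square was at (2.0, 4.5) in frame 1 and (1.5, 2.0) in frame 2.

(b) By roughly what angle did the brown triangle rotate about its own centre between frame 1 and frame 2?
27° counter-clockwise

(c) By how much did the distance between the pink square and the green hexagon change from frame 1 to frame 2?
+2.9

Distance in frame 1: 4.8. Distance in frame 2: 7.7.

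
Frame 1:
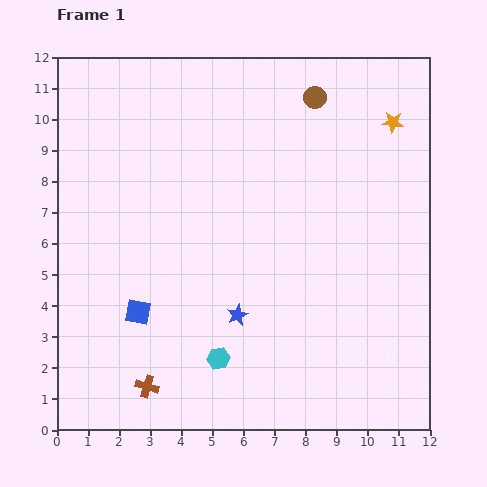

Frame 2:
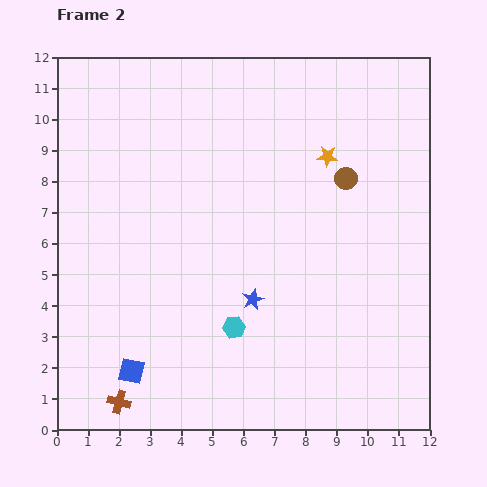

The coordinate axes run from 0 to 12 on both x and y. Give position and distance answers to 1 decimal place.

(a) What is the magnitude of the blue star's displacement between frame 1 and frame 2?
0.7

The blue star moved from (5.8, 3.7) to (6.3, 4.2), a distance of √(0.5² + 0.5²) ≈ 0.7.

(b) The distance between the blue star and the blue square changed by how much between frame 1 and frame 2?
+1.3

Distance in frame 1: 3.2. Distance in frame 2: 4.5.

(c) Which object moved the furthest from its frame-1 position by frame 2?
the brown circle

(moved 2.8; next 2.4)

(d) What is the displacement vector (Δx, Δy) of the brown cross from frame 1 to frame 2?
(-0.9, -0.5)

The brown cross was at (2.9, 1.4) in frame 1 and (2.0, 0.9) in frame 2.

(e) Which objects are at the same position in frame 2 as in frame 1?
none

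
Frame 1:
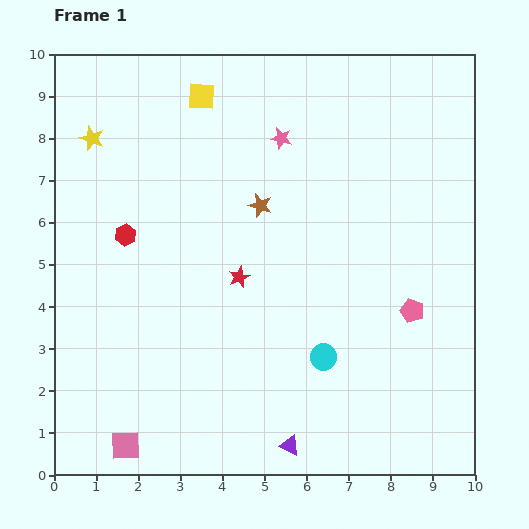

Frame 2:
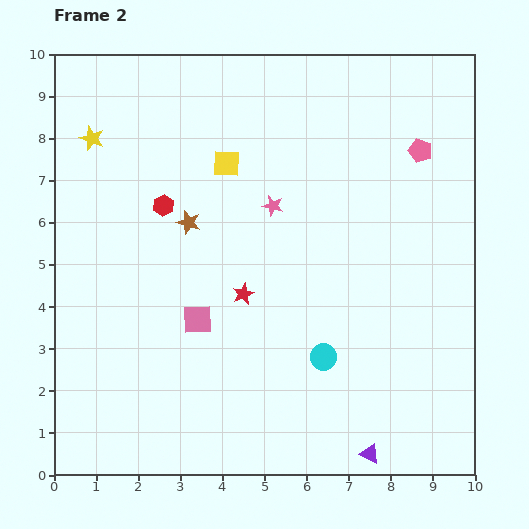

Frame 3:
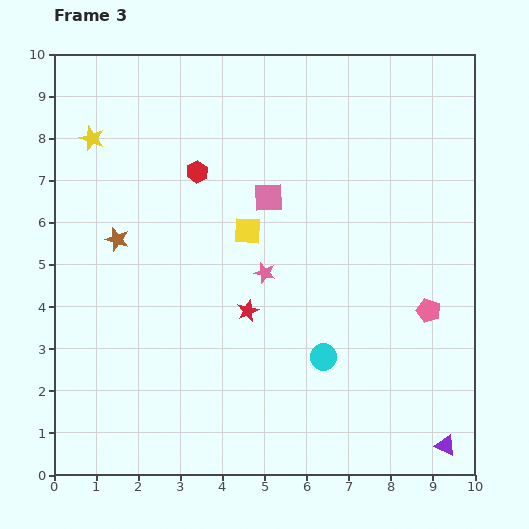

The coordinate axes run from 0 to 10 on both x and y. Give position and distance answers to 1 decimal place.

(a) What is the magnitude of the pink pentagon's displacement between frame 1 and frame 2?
3.8

The pink pentagon moved from (8.5, 3.9) to (8.7, 7.7), a distance of √(0.2² + 3.8²) ≈ 3.8.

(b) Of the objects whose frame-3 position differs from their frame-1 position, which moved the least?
the pink pentagon

(moved 0.4)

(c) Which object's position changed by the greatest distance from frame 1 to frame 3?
the pink square

(moved 6.8; next 3.7)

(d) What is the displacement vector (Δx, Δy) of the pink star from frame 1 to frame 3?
(-0.4, -3.2)

The pink star was at (5.4, 8.0) in frame 1 and (5.0, 4.8) in frame 3.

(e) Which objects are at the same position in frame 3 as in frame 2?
the yellow star, the cyan circle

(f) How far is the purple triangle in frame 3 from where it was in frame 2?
1.8

The purple triangle moved from (7.5, 0.5) to (9.3, 0.7), a distance of √(1.8² + 0.2²) ≈ 1.8.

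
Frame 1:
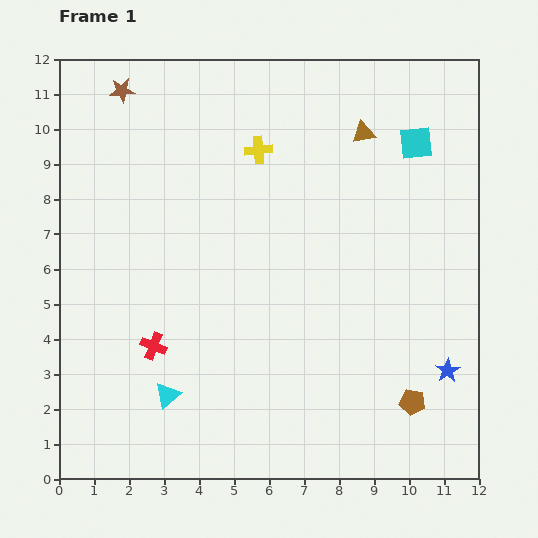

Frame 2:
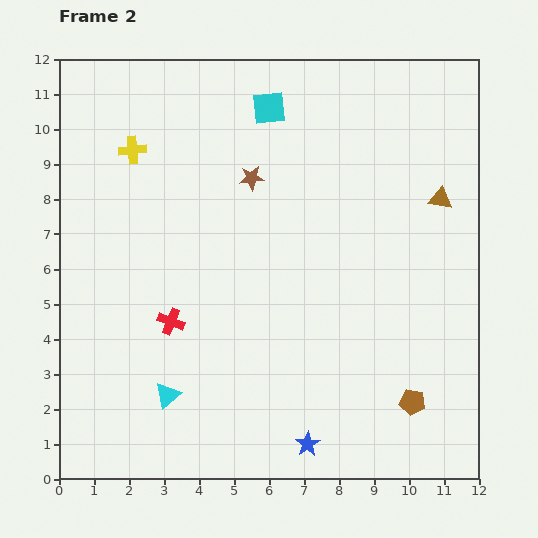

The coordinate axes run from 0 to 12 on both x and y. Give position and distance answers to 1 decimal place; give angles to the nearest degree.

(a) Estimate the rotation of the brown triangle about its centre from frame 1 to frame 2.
20° clockwise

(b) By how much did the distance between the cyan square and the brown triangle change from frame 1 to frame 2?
+4.0

Distance in frame 1: 1.5. Distance in frame 2: 5.5.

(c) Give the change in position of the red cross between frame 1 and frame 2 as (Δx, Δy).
(0.5, 0.7)

The red cross was at (2.7, 3.8) in frame 1 and (3.2, 4.5) in frame 2.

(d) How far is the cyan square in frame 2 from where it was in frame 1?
4.3

The cyan square moved from (10.2, 9.6) to (6.0, 10.6), a distance of √(4.2² + 1.0²) ≈ 4.3.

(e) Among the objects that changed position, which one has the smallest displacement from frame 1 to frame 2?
the red cross

(moved 0.9)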